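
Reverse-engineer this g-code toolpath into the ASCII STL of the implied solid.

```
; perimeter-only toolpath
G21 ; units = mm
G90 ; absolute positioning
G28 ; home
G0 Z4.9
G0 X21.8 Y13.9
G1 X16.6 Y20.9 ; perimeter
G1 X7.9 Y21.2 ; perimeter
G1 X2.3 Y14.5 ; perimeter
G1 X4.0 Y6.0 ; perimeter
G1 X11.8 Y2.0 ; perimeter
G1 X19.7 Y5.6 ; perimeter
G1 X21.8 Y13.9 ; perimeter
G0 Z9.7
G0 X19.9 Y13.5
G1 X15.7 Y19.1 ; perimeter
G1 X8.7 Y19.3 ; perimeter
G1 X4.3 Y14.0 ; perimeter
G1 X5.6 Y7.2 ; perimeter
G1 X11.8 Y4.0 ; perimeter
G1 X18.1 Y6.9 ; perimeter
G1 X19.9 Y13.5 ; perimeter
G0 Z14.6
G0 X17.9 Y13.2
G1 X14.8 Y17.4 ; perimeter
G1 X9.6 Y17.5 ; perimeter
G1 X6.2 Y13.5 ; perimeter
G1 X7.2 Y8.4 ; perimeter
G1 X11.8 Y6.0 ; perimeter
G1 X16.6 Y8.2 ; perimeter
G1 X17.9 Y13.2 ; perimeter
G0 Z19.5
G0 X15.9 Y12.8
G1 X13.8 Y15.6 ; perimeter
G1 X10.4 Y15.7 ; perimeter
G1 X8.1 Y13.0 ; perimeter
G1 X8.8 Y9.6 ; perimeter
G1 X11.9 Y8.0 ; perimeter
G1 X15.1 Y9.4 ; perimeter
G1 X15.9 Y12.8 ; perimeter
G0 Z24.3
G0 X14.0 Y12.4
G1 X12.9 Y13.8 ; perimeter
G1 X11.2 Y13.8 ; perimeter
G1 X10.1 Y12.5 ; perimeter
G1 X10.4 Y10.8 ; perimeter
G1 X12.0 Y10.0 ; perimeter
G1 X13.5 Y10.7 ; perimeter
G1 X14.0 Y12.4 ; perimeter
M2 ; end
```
solid part
  facet normal 0.0000 0.0000 -1.0000
    outer loop
      vertex 7.1 23.0 0.0
      vertex 17.5 22.7 0.0
      vertex 23.8 14.3 0.0
    endloop
  endfacet
  facet normal 0.0000 0.0000 -1.0000
    outer loop
      vertex 0.4 15.0 0.0
      vertex 7.1 23.0 0.0
      vertex 23.8 14.3 0.0
    endloop
  endfacet
  facet normal 0.0000 0.0000 -1.0000
    outer loop
      vertex 2.4 4.8 0.0
      vertex 0.4 15.0 0.0
      vertex 23.8 14.3 0.0
    endloop
  endfacet
  facet normal 0.0000 0.0000 -1.0000
    outer loop
      vertex 11.7 0.0 0.0
      vertex 2.4 4.8 0.0
      vertex 23.8 14.3 0.0
    endloop
  endfacet
  facet normal 0.0000 0.0000 -1.0000
    outer loop
      vertex 21.2 4.3 0.0
      vertex 11.7 0.0 0.0
      vertex 23.8 14.3 0.0
    endloop
  endfacet
  facet normal 0.7502 0.5626 0.3475
    outer loop
      vertex 23.8 14.3 0.0
      vertex 17.5 22.7 0.0
      vertex 12.0 12.0 29.2
    endloop
  endfacet
  facet normal 0.0270 0.9369 0.3484
    outer loop
      vertex 17.5 22.7 0.0
      vertex 7.1 23.0 0.0
      vertex 12.0 12.0 29.2
    endloop
  endfacet
  facet normal -0.7189 0.6021 0.3474
    outer loop
      vertex 7.1 23.0 0.0
      vertex 0.4 15.0 0.0
      vertex 12.0 12.0 29.2
    endloop
  endfacet
  facet normal -0.9203 -0.1805 0.3471
    outer loop
      vertex 0.4 15.0 0.0
      vertex 2.4 4.8 0.0
      vertex 12.0 12.0 29.2
    endloop
  endfacet
  facet normal -0.4302 -0.8334 0.3469
    outer loop
      vertex 2.4 4.8 0.0
      vertex 11.7 0.0 0.0
      vertex 12.0 12.0 29.2
    endloop
  endfacet
  facet normal 0.3867 -0.8544 0.3471
    outer loop
      vertex 11.7 0.0 0.0
      vertex 21.2 4.3 0.0
      vertex 12.0 12.0 29.2
    endloop
  endfacet
  facet normal 0.9073 -0.2359 0.3481
    outer loop
      vertex 21.2 4.3 0.0
      vertex 23.8 14.3 0.0
      vertex 12.0 12.0 29.2
    endloop
  endfacet
endsolid part

The G0 Z moves step by Δz≈4.9 mm. The G1 loops shrink linearly with z, so the solid tapers from its base footprint up to z≈29.2. Closing with a flat bottom cap and the tapered top and triangulating gives 12 facets — a regular 7-sided pyramid, base circumscribed radius ≈ 12 mm, apex at z ≈ 29.2 mm.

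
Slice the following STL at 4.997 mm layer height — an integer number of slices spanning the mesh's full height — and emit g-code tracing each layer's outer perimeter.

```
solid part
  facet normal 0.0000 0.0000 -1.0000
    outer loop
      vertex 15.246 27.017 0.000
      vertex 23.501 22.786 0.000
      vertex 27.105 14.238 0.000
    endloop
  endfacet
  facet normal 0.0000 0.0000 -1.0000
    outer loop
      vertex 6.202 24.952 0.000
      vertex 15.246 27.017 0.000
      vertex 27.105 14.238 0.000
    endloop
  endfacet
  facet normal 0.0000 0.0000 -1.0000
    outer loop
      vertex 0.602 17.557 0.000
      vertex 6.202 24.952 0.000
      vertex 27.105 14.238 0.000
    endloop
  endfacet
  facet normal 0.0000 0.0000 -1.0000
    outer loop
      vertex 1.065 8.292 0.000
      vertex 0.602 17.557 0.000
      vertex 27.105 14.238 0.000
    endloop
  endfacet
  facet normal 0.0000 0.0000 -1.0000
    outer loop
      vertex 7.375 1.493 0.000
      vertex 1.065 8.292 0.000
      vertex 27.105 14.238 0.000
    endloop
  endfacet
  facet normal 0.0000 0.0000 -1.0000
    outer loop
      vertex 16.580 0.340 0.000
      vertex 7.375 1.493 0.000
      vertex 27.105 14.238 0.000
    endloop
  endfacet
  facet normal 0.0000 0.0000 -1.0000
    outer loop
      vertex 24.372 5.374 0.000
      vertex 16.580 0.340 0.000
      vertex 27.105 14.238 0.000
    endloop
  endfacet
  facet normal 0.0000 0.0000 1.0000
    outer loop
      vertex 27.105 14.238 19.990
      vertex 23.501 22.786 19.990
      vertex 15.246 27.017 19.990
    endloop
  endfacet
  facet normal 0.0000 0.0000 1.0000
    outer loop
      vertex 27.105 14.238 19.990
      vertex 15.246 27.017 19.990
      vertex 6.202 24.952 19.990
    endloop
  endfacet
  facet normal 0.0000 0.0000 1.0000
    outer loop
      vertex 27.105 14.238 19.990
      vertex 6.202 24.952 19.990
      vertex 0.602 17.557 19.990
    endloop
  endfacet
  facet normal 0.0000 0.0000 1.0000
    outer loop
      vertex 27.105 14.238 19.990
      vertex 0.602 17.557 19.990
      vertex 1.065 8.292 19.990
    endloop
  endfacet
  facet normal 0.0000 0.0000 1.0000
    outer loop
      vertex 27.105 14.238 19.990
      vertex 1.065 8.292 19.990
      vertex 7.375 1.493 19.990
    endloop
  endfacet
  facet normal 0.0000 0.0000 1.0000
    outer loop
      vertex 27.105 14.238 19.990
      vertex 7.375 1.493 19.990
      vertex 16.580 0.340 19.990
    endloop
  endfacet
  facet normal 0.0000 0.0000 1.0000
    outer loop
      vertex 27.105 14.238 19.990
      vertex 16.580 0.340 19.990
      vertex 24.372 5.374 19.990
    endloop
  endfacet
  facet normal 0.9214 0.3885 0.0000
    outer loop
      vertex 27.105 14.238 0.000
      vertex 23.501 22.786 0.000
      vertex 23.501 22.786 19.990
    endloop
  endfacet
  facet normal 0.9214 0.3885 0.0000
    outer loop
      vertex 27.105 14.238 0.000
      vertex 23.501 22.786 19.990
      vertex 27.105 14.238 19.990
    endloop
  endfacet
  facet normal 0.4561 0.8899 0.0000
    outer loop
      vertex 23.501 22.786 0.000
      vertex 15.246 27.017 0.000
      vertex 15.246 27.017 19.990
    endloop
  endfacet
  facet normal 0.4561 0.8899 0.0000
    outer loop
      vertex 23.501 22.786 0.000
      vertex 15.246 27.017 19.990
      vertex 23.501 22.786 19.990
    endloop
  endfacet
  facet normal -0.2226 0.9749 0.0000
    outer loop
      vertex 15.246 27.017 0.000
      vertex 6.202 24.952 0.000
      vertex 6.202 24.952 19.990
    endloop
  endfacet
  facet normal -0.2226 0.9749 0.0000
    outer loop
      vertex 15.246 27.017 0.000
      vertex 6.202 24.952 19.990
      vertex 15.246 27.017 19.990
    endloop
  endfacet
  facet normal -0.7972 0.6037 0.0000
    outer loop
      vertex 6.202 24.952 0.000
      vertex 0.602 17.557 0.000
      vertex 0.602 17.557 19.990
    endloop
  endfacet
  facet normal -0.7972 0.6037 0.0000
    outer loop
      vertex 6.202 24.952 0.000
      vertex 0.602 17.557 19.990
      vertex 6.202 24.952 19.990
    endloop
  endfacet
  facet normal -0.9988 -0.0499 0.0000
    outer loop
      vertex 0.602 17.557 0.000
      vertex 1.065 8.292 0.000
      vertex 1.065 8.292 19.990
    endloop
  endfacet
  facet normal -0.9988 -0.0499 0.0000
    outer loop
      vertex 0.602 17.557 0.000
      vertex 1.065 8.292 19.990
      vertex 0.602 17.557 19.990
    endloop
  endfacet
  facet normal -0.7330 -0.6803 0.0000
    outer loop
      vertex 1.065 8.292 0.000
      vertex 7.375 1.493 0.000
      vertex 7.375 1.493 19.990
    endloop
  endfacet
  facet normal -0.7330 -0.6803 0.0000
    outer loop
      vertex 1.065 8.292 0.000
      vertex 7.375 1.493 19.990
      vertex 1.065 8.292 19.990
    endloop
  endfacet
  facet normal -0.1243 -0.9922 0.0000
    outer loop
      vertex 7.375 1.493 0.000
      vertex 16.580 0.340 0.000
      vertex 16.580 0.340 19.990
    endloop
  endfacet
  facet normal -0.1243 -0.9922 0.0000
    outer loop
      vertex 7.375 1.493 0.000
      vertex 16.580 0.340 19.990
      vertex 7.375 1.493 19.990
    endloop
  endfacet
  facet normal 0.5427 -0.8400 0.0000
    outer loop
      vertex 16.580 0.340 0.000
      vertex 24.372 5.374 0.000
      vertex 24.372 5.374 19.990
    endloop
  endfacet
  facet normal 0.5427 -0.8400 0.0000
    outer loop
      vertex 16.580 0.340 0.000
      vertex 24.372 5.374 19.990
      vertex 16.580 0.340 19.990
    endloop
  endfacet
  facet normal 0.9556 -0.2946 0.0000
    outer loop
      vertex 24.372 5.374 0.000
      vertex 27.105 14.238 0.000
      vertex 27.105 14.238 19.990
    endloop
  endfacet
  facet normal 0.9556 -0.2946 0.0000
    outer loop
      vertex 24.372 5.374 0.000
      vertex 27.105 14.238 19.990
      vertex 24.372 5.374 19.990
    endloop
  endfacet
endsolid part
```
; perimeter-only toolpath
G21 ; units = mm
G90 ; absolute positioning
G28 ; home
; layer 1
G0 Z4.997
G0 X27.105 Y14.238
G1 X23.501 Y22.786
G1 X15.246 Y27.017
G1 X6.202 Y24.952
G1 X0.602 Y17.557
G1 X1.065 Y8.292
G1 X7.375 Y1.493
G1 X16.580 Y0.340
G1 X24.372 Y5.374
G1 X27.105 Y14.238
; layer 2
G0 Z9.995
G0 X27.105 Y14.238
G1 X23.501 Y22.786
G1 X15.246 Y27.017
G1 X6.202 Y24.952
G1 X0.602 Y17.557
G1 X1.065 Y8.292
G1 X7.375 Y1.493
G1 X16.580 Y0.340
G1 X24.372 Y5.374
G1 X27.105 Y14.238
; layer 3
G0 Z14.992
G0 X27.105 Y14.238
G1 X23.501 Y22.786
G1 X15.246 Y27.017
G1 X6.202 Y24.952
G1 X0.602 Y17.557
G1 X1.065 Y8.292
G1 X7.375 Y1.493
G1 X16.580 Y0.340
G1 X24.372 Y5.374
G1 X27.105 Y14.238
; layer 4
G0 Z19.990
G0 X27.105 Y14.238
G1 X23.501 Y22.786
G1 X15.246 Y27.017
G1 X6.202 Y24.952
G1 X0.602 Y17.557
G1 X1.065 Y8.292
G1 X7.375 Y1.493
G1 X16.580 Y0.340
G1 X24.372 Y5.374
G1 X27.105 Y14.238
M2 ; end

The solid is a regular 9-sided prism (a cylinder approximated with 9 flat sides), circumscribed radius ≈ 13.6 mm, height ≈ 20 mm. Slicing at Δz = 4.997 mm — 4 equal slices spanning the solid's height, so layer i sits at z = i·h/4 — gives 4 non-empty perimeters. Each is a 9-segment closed polygon; G0 lifts to the layer z and rapids to the start vertex, then G1 traces the edges.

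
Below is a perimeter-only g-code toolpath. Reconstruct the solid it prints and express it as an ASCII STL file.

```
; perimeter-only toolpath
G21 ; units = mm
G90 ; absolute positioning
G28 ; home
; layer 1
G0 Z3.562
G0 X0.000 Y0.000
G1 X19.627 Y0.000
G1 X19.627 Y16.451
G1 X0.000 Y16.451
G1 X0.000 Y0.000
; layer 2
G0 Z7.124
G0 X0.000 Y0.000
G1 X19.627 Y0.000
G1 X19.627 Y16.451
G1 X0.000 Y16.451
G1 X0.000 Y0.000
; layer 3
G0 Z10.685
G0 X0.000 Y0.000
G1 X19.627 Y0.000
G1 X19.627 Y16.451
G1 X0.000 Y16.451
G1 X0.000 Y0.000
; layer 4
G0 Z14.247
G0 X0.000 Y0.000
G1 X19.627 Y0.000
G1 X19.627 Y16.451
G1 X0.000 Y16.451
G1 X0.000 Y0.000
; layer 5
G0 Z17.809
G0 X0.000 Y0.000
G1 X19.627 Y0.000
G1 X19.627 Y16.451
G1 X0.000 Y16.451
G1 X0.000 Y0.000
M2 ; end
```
solid part
  facet normal 0.0000 0.0000 -1.0000
    outer loop
      vertex 19.627 16.451 0.000
      vertex 19.627 0.000 0.000
      vertex 0.000 0.000 0.000
    endloop
  endfacet
  facet normal 0.0000 0.0000 -1.0000
    outer loop
      vertex 0.000 16.451 0.000
      vertex 19.627 16.451 0.000
      vertex 0.000 0.000 0.000
    endloop
  endfacet
  facet normal 0.0000 0.0000 1.0000
    outer loop
      vertex 0.000 0.000 17.809
      vertex 19.627 0.000 17.809
      vertex 19.627 16.451 17.809
    endloop
  endfacet
  facet normal 0.0000 0.0000 1.0000
    outer loop
      vertex 0.000 0.000 17.809
      vertex 19.627 16.451 17.809
      vertex 0.000 16.451 17.809
    endloop
  endfacet
  facet normal 0.0000 -1.0000 0.0000
    outer loop
      vertex 0.000 0.000 0.000
      vertex 19.627 0.000 0.000
      vertex 19.627 0.000 17.809
    endloop
  endfacet
  facet normal 0.0000 -1.0000 0.0000
    outer loop
      vertex 0.000 0.000 0.000
      vertex 19.627 0.000 17.809
      vertex 0.000 0.000 17.809
    endloop
  endfacet
  facet normal 0.0000 1.0000 0.0000
    outer loop
      vertex 19.627 16.451 17.809
      vertex 19.627 16.451 0.000
      vertex 0.000 16.451 0.000
    endloop
  endfacet
  facet normal 0.0000 1.0000 0.0000
    outer loop
      vertex 0.000 16.451 17.809
      vertex 19.627 16.451 17.809
      vertex 0.000 16.451 0.000
    endloop
  endfacet
  facet normal -1.0000 0.0000 0.0000
    outer loop
      vertex 0.000 16.451 17.809
      vertex 0.000 16.451 0.000
      vertex 0.000 0.000 0.000
    endloop
  endfacet
  facet normal -1.0000 0.0000 0.0000
    outer loop
      vertex 0.000 0.000 17.809
      vertex 0.000 16.451 17.809
      vertex 0.000 0.000 0.000
    endloop
  endfacet
  facet normal 1.0000 0.0000 0.0000
    outer loop
      vertex 19.627 0.000 0.000
      vertex 19.627 16.451 0.000
      vertex 19.627 16.451 17.809
    endloop
  endfacet
  facet normal 1.0000 0.0000 0.0000
    outer loop
      vertex 19.627 0.000 0.000
      vertex 19.627 16.451 17.809
      vertex 19.627 0.000 17.809
    endloop
  endfacet
endsolid part

The G0 Z moves step by Δz≈3.562 mm. Every layer's G1 loop is the same polygon, so the solid is a straight extrusion of it from z=0 to z≈17.8. Closing with flat bottom and top caps and triangulating gives 12 facets — a rectangular box, roughly 19.6 × 16.5 mm footprint and 17.8 mm tall.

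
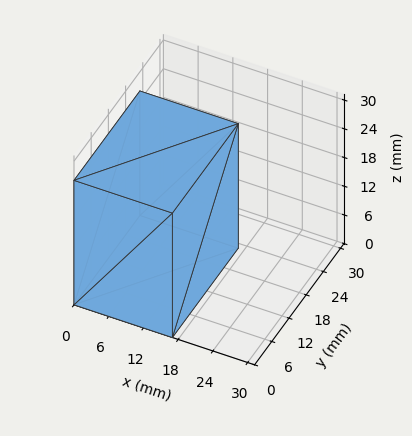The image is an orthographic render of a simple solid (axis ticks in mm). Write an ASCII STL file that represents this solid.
Reading the render: the shape is a rectangular box, roughly 17 × 23 mm footprint and 26 mm tall (dimensions read to the nearest mm from the axis ticks). For the STL, each face is triangulated and given an outward normal.

solid part
  facet normal 0.0000 0.0000 -1.0000
    outer loop
      vertex 17.000 23.000 0.000
      vertex 17.000 0.000 0.000
      vertex 0.000 0.000 0.000
    endloop
  endfacet
  facet normal 0.0000 0.0000 -1.0000
    outer loop
      vertex 0.000 23.000 0.000
      vertex 17.000 23.000 0.000
      vertex 0.000 0.000 0.000
    endloop
  endfacet
  facet normal 0.0000 0.0000 1.0000
    outer loop
      vertex 0.000 0.000 26.000
      vertex 17.000 0.000 26.000
      vertex 17.000 23.000 26.000
    endloop
  endfacet
  facet normal 0.0000 0.0000 1.0000
    outer loop
      vertex 0.000 0.000 26.000
      vertex 17.000 23.000 26.000
      vertex 0.000 23.000 26.000
    endloop
  endfacet
  facet normal 0.0000 -1.0000 0.0000
    outer loop
      vertex 0.000 0.000 0.000
      vertex 17.000 0.000 0.000
      vertex 17.000 0.000 26.000
    endloop
  endfacet
  facet normal 0.0000 -1.0000 0.0000
    outer loop
      vertex 0.000 0.000 0.000
      vertex 17.000 0.000 26.000
      vertex 0.000 0.000 26.000
    endloop
  endfacet
  facet normal 0.0000 1.0000 0.0000
    outer loop
      vertex 17.000 23.000 26.000
      vertex 17.000 23.000 0.000
      vertex 0.000 23.000 0.000
    endloop
  endfacet
  facet normal 0.0000 1.0000 0.0000
    outer loop
      vertex 0.000 23.000 26.000
      vertex 17.000 23.000 26.000
      vertex 0.000 23.000 0.000
    endloop
  endfacet
  facet normal -1.0000 0.0000 0.0000
    outer loop
      vertex 0.000 23.000 26.000
      vertex 0.000 23.000 0.000
      vertex 0.000 0.000 0.000
    endloop
  endfacet
  facet normal -1.0000 0.0000 0.0000
    outer loop
      vertex 0.000 0.000 26.000
      vertex 0.000 23.000 26.000
      vertex 0.000 0.000 0.000
    endloop
  endfacet
  facet normal 1.0000 0.0000 0.0000
    outer loop
      vertex 17.000 0.000 0.000
      vertex 17.000 23.000 0.000
      vertex 17.000 23.000 26.000
    endloop
  endfacet
  facet normal 1.0000 0.0000 0.0000
    outer loop
      vertex 17.000 0.000 0.000
      vertex 17.000 23.000 26.000
      vertex 17.000 0.000 26.000
    endloop
  endfacet
endsolid part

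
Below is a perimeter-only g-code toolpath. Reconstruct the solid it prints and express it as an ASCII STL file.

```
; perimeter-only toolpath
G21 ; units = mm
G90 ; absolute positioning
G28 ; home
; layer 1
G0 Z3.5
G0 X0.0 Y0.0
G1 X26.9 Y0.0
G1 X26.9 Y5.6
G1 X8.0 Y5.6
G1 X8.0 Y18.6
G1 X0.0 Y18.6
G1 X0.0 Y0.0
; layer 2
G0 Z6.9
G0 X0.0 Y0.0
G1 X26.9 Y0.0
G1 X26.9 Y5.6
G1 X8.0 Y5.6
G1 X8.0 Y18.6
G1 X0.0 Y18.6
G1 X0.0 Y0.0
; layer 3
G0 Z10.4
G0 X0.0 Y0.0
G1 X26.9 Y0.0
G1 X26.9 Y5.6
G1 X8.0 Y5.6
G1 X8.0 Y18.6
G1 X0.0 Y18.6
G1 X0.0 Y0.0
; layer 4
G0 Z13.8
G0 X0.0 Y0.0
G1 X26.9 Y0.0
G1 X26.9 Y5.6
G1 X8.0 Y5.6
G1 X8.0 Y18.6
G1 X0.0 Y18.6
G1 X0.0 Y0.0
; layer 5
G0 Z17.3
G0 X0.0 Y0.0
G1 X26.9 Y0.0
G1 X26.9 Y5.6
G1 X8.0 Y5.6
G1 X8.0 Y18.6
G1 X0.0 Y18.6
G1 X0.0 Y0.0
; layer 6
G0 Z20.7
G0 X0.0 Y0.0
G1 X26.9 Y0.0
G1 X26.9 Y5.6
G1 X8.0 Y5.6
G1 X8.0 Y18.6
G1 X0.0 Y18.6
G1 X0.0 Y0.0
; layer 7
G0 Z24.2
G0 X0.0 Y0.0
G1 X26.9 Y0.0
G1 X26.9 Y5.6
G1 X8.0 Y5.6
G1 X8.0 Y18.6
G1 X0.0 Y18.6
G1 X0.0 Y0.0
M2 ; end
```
solid part
  facet normal 0.0000 0.0000 -1.0000
    outer loop
      vertex 26.9 5.6 0.0
      vertex 26.9 0.0 0.0
      vertex 0.0 0.0 0.0
    endloop
  endfacet
  facet normal 0.0000 0.0000 -1.0000
    outer loop
      vertex 8.0 5.6 0.0
      vertex 26.9 5.6 0.0
      vertex 0.0 0.0 0.0
    endloop
  endfacet
  facet normal 0.0000 0.0000 -1.0000
    outer loop
      vertex 8.0 18.6 0.0
      vertex 8.0 5.6 0.0
      vertex 0.0 0.0 0.0
    endloop
  endfacet
  facet normal 0.0000 0.0000 -1.0000
    outer loop
      vertex 0.0 18.6 0.0
      vertex 8.0 18.6 0.0
      vertex 0.0 0.0 0.0
    endloop
  endfacet
  facet normal 0.0000 0.0000 1.0000
    outer loop
      vertex 0.0 0.0 24.2
      vertex 26.9 0.0 24.2
      vertex 26.9 5.6 24.2
    endloop
  endfacet
  facet normal 0.0000 0.0000 1.0000
    outer loop
      vertex 0.0 0.0 24.2
      vertex 26.9 5.6 24.2
      vertex 8.0 5.6 24.2
    endloop
  endfacet
  facet normal 0.0000 0.0000 1.0000
    outer loop
      vertex 0.0 0.0 24.2
      vertex 8.0 5.6 24.2
      vertex 8.0 18.6 24.2
    endloop
  endfacet
  facet normal 0.0000 0.0000 1.0000
    outer loop
      vertex 0.0 0.0 24.2
      vertex 8.0 18.6 24.2
      vertex 0.0 18.6 24.2
    endloop
  endfacet
  facet normal 0.0000 -1.0000 0.0000
    outer loop
      vertex 0.0 0.0 0.0
      vertex 26.9 0.0 0.0
      vertex 26.9 0.0 24.2
    endloop
  endfacet
  facet normal 0.0000 -1.0000 0.0000
    outer loop
      vertex 0.0 0.0 0.0
      vertex 26.9 0.0 24.2
      vertex 0.0 0.0 24.2
    endloop
  endfacet
  facet normal 1.0000 0.0000 0.0000
    outer loop
      vertex 26.9 0.0 0.0
      vertex 26.9 5.6 0.0
      vertex 26.9 5.6 24.2
    endloop
  endfacet
  facet normal 1.0000 0.0000 0.0000
    outer loop
      vertex 26.9 0.0 0.0
      vertex 26.9 5.6 24.2
      vertex 26.9 0.0 24.2
    endloop
  endfacet
  facet normal 0.0000 1.0000 0.0000
    outer loop
      vertex 26.9 5.6 0.0
      vertex 8.0 5.6 0.0
      vertex 8.0 5.6 24.2
    endloop
  endfacet
  facet normal 0.0000 1.0000 0.0000
    outer loop
      vertex 26.9 5.6 0.0
      vertex 8.0 5.6 24.2
      vertex 26.9 5.6 24.2
    endloop
  endfacet
  facet normal 1.0000 0.0000 0.0000
    outer loop
      vertex 8.0 5.6 0.0
      vertex 8.0 18.6 0.0
      vertex 8.0 18.6 24.2
    endloop
  endfacet
  facet normal 1.0000 0.0000 0.0000
    outer loop
      vertex 8.0 5.6 0.0
      vertex 8.0 18.6 24.2
      vertex 8.0 5.6 24.2
    endloop
  endfacet
  facet normal 0.0000 1.0000 0.0000
    outer loop
      vertex 8.0 18.6 0.0
      vertex 0.0 18.6 0.0
      vertex 0.0 18.6 24.2
    endloop
  endfacet
  facet normal 0.0000 1.0000 0.0000
    outer loop
      vertex 8.0 18.6 0.0
      vertex 0.0 18.6 24.2
      vertex 8.0 18.6 24.2
    endloop
  endfacet
  facet normal -1.0000 0.0000 0.0000
    outer loop
      vertex 0.0 18.6 0.0
      vertex 0.0 0.0 0.0
      vertex 0.0 0.0 24.2
    endloop
  endfacet
  facet normal -1.0000 0.0000 0.0000
    outer loop
      vertex 0.0 18.6 0.0
      vertex 0.0 0.0 24.2
      vertex 0.0 18.6 24.2
    endloop
  endfacet
endsolid part

The G0 Z moves step by Δz≈3.5 mm. Every layer's G1 loop is the same polygon, so the solid is a straight extrusion of it from z=0 to z≈24.2. Closing with flat bottom and top caps and triangulating gives 20 facets — an L-shaped prism: outer 26.9 × 18.6 mm, arm thicknesses ≈ 5.6 mm (horizontal) and 8 mm (vertical), extruded 24.2 mm in z.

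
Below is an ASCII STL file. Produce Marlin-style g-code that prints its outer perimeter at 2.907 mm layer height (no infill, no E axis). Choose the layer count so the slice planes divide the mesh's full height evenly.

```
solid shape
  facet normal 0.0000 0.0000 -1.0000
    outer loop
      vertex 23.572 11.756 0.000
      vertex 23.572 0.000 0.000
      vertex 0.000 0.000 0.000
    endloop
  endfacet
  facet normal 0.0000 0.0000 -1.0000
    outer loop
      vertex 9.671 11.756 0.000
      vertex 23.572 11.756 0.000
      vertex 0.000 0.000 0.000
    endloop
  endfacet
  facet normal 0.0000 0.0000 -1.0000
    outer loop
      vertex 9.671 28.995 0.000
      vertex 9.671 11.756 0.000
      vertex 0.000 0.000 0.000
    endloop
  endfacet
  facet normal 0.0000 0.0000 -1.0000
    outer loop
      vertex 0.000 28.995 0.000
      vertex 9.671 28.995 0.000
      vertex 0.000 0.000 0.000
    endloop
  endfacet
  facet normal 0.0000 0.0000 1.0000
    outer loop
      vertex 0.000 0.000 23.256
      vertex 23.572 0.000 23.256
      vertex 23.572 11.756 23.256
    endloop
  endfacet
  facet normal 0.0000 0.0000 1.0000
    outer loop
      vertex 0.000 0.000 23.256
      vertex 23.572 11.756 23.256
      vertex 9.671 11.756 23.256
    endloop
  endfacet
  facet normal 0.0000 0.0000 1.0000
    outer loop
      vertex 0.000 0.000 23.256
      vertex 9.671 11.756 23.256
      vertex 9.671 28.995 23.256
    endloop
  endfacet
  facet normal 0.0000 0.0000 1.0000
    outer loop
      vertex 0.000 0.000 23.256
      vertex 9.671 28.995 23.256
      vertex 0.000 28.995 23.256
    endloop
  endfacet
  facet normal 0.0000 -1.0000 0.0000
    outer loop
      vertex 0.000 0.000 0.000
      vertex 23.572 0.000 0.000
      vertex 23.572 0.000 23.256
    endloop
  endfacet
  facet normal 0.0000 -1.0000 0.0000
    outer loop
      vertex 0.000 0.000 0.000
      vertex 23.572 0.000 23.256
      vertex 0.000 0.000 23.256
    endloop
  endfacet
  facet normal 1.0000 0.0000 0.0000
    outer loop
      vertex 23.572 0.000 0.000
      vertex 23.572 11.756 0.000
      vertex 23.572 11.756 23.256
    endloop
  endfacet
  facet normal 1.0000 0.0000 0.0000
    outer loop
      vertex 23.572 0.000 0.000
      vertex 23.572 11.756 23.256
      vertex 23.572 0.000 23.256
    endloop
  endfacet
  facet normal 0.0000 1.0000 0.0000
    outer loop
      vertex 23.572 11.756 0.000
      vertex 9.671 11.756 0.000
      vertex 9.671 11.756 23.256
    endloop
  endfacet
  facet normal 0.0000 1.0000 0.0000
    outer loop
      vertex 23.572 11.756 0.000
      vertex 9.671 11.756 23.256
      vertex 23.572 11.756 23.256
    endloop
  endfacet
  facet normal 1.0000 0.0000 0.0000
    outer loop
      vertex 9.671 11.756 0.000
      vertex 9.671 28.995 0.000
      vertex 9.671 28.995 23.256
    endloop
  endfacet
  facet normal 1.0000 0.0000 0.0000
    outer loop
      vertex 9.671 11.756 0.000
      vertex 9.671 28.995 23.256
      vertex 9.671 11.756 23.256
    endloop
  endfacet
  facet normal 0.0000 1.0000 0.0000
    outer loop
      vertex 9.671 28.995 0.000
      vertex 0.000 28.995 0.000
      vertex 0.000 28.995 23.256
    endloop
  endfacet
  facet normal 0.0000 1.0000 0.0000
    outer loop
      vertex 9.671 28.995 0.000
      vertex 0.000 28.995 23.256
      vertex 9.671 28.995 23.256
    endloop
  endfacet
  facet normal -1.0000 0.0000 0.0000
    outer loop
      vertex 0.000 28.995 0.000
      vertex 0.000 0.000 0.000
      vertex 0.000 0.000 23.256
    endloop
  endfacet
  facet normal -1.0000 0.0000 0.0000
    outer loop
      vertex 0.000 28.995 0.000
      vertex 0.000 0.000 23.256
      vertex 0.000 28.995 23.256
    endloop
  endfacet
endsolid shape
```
; perimeter-only toolpath
G21 ; units = mm
G90 ; absolute positioning
G28 ; home
; layer 1
G0 Z2.907
G0 X0.000 Y0.000
G1 X23.572 Y0.000
G1 X23.572 Y11.756
G1 X9.671 Y11.756
G1 X9.671 Y28.995
G1 X0.000 Y28.995
G1 X0.000 Y0.000
; layer 2
G0 Z5.814
G0 X0.000 Y0.000
G1 X23.572 Y0.000
G1 X23.572 Y11.756
G1 X9.671 Y11.756
G1 X9.671 Y28.995
G1 X0.000 Y28.995
G1 X0.000 Y0.000
; layer 3
G0 Z8.721
G0 X0.000 Y0.000
G1 X23.572 Y0.000
G1 X23.572 Y11.756
G1 X9.671 Y11.756
G1 X9.671 Y28.995
G1 X0.000 Y28.995
G1 X0.000 Y0.000
; layer 4
G0 Z11.628
G0 X0.000 Y0.000
G1 X23.572 Y0.000
G1 X23.572 Y11.756
G1 X9.671 Y11.756
G1 X9.671 Y28.995
G1 X0.000 Y28.995
G1 X0.000 Y0.000
; layer 5
G0 Z14.535
G0 X0.000 Y0.000
G1 X23.572 Y0.000
G1 X23.572 Y11.756
G1 X9.671 Y11.756
G1 X9.671 Y28.995
G1 X0.000 Y28.995
G1 X0.000 Y0.000
; layer 6
G0 Z17.442
G0 X0.000 Y0.000
G1 X23.572 Y0.000
G1 X23.572 Y11.756
G1 X9.671 Y11.756
G1 X9.671 Y28.995
G1 X0.000 Y28.995
G1 X0.000 Y0.000
; layer 7
G0 Z20.349
G0 X0.000 Y0.000
G1 X23.572 Y0.000
G1 X23.572 Y11.756
G1 X9.671 Y11.756
G1 X9.671 Y28.995
G1 X0.000 Y28.995
G1 X0.000 Y0.000
; layer 8
G0 Z23.256
G0 X0.000 Y0.000
G1 X23.572 Y0.000
G1 X23.572 Y11.756
G1 X9.671 Y11.756
G1 X9.671 Y28.995
G1 X0.000 Y28.995
G1 X0.000 Y0.000
M2 ; end

The solid is an L-shaped prism: outer 23.6 × 29 mm, arm thicknesses ≈ 11.8 mm (horizontal) and 9.67 mm (vertical), extruded 23.3 mm in z. Slicing at Δz = 2.907 mm — 8 equal slices spanning the solid's height, so layer i sits at z = i·h/8 — gives 8 non-empty perimeters. Each is a 6-segment closed polygon; G0 lifts to the layer z and rapids to the start vertex, then G1 traces the edges.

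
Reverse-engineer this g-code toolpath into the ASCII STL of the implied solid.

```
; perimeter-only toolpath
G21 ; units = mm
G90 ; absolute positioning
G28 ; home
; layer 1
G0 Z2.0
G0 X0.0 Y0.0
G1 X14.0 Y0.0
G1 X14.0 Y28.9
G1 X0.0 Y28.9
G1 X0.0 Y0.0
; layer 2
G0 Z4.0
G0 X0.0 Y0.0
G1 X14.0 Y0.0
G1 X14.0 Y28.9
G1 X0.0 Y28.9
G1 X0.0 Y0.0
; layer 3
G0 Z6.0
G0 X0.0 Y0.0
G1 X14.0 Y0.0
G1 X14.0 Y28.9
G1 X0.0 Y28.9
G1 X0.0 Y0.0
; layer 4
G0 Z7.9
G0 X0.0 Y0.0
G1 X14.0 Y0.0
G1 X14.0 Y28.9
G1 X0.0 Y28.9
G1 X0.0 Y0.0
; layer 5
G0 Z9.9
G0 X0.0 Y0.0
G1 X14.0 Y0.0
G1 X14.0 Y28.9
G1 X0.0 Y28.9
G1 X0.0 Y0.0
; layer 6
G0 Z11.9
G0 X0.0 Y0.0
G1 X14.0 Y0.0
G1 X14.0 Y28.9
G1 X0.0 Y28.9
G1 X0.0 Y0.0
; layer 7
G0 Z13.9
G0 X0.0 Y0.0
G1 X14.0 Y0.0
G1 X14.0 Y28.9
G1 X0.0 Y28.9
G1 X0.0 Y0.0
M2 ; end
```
solid part
  facet normal 0.0000 0.0000 -1.0000
    outer loop
      vertex 14.0 28.9 0.0
      vertex 14.0 0.0 0.0
      vertex 0.0 0.0 0.0
    endloop
  endfacet
  facet normal 0.0000 0.0000 -1.0000
    outer loop
      vertex 0.0 28.9 0.0
      vertex 14.0 28.9 0.0
      vertex 0.0 0.0 0.0
    endloop
  endfacet
  facet normal 0.0000 0.0000 1.0000
    outer loop
      vertex 0.0 0.0 13.9
      vertex 14.0 0.0 13.9
      vertex 14.0 28.9 13.9
    endloop
  endfacet
  facet normal 0.0000 0.0000 1.0000
    outer loop
      vertex 0.0 0.0 13.9
      vertex 14.0 28.9 13.9
      vertex 0.0 28.9 13.9
    endloop
  endfacet
  facet normal 0.0000 -1.0000 0.0000
    outer loop
      vertex 0.0 0.0 0.0
      vertex 14.0 0.0 0.0
      vertex 14.0 0.0 13.9
    endloop
  endfacet
  facet normal 0.0000 -1.0000 0.0000
    outer loop
      vertex 0.0 0.0 0.0
      vertex 14.0 0.0 13.9
      vertex 0.0 0.0 13.9
    endloop
  endfacet
  facet normal 0.0000 1.0000 0.0000
    outer loop
      vertex 14.0 28.9 13.9
      vertex 14.0 28.9 0.0
      vertex 0.0 28.9 0.0
    endloop
  endfacet
  facet normal 0.0000 1.0000 0.0000
    outer loop
      vertex 0.0 28.9 13.9
      vertex 14.0 28.9 13.9
      vertex 0.0 28.9 0.0
    endloop
  endfacet
  facet normal -1.0000 0.0000 0.0000
    outer loop
      vertex 0.0 28.9 13.9
      vertex 0.0 28.9 0.0
      vertex 0.0 0.0 0.0
    endloop
  endfacet
  facet normal -1.0000 0.0000 0.0000
    outer loop
      vertex 0.0 0.0 13.9
      vertex 0.0 28.9 13.9
      vertex 0.0 0.0 0.0
    endloop
  endfacet
  facet normal 1.0000 0.0000 0.0000
    outer loop
      vertex 14.0 0.0 0.0
      vertex 14.0 28.9 0.0
      vertex 14.0 28.9 13.9
    endloop
  endfacet
  facet normal 1.0000 0.0000 0.0000
    outer loop
      vertex 14.0 0.0 0.0
      vertex 14.0 28.9 13.9
      vertex 14.0 0.0 13.9
    endloop
  endfacet
endsolid part

The G0 Z moves step by Δz≈2.0 mm. Every layer's G1 loop is the same polygon, so the solid is a straight extrusion of it from z=0 to z≈13.9. Closing with flat bottom and top caps and triangulating gives 12 facets — a rectangular box, roughly 14 × 28.9 mm footprint and 13.9 mm tall.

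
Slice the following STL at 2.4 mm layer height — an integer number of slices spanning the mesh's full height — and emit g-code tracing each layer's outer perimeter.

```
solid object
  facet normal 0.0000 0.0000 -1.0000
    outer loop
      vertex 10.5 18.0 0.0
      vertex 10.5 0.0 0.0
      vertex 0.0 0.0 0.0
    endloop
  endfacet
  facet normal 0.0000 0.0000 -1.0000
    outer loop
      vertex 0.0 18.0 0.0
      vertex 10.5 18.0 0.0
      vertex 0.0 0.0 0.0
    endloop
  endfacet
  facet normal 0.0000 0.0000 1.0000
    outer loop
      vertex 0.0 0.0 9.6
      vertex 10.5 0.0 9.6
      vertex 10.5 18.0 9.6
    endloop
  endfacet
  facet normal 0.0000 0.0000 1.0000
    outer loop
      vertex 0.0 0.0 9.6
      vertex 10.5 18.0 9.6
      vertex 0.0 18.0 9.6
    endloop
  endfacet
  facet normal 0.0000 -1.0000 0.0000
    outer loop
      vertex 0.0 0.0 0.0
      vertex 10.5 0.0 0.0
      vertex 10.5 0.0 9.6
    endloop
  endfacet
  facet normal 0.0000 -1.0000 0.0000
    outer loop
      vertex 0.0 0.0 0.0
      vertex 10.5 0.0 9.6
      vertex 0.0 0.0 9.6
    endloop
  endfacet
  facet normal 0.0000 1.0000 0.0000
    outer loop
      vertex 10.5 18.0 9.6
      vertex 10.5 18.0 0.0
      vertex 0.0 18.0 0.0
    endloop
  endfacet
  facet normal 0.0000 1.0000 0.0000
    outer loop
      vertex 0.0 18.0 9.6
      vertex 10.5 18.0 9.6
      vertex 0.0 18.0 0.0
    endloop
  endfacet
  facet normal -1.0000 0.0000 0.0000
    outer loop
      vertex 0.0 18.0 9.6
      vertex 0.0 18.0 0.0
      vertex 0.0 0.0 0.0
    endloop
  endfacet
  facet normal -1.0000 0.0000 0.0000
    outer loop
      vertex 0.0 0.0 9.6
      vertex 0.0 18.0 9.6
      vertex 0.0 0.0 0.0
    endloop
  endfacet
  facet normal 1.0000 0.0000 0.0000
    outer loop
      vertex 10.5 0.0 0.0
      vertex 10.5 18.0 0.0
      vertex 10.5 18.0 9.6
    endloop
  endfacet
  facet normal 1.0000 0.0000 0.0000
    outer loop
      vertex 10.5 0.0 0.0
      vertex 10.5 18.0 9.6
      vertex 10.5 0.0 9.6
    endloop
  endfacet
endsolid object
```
; perimeter-only toolpath
G21 ; units = mm
G90 ; absolute positioning
G28 ; home
; layer 1
G0 Z2.4
G0 X0.0 Y0.0
G1 X10.5 Y0.0
G1 X10.5 Y18.0
G1 X0.0 Y18.0
G1 X0.0 Y0.0
; layer 2
G0 Z4.8
G0 X0.0 Y0.0
G1 X10.5 Y0.0
G1 X10.5 Y18.0
G1 X0.0 Y18.0
G1 X0.0 Y0.0
; layer 3
G0 Z7.2
G0 X0.0 Y0.0
G1 X10.5 Y0.0
G1 X10.5 Y18.0
G1 X0.0 Y18.0
G1 X0.0 Y0.0
; layer 4
G0 Z9.6
G0 X0.0 Y0.0
G1 X10.5 Y0.0
G1 X10.5 Y18.0
G1 X0.0 Y18.0
G1 X0.0 Y0.0
M2 ; end

The solid is a rectangular box, roughly 10.5 × 18 mm footprint and 9.6 mm tall. Slicing at Δz = 2.4 mm — 4 equal slices spanning the solid's height, so layer i sits at z = i·h/4 — gives 4 non-empty perimeters. Each is a 4-segment closed polygon; G0 lifts to the layer z and rapids to the start vertex, then G1 traces the edges.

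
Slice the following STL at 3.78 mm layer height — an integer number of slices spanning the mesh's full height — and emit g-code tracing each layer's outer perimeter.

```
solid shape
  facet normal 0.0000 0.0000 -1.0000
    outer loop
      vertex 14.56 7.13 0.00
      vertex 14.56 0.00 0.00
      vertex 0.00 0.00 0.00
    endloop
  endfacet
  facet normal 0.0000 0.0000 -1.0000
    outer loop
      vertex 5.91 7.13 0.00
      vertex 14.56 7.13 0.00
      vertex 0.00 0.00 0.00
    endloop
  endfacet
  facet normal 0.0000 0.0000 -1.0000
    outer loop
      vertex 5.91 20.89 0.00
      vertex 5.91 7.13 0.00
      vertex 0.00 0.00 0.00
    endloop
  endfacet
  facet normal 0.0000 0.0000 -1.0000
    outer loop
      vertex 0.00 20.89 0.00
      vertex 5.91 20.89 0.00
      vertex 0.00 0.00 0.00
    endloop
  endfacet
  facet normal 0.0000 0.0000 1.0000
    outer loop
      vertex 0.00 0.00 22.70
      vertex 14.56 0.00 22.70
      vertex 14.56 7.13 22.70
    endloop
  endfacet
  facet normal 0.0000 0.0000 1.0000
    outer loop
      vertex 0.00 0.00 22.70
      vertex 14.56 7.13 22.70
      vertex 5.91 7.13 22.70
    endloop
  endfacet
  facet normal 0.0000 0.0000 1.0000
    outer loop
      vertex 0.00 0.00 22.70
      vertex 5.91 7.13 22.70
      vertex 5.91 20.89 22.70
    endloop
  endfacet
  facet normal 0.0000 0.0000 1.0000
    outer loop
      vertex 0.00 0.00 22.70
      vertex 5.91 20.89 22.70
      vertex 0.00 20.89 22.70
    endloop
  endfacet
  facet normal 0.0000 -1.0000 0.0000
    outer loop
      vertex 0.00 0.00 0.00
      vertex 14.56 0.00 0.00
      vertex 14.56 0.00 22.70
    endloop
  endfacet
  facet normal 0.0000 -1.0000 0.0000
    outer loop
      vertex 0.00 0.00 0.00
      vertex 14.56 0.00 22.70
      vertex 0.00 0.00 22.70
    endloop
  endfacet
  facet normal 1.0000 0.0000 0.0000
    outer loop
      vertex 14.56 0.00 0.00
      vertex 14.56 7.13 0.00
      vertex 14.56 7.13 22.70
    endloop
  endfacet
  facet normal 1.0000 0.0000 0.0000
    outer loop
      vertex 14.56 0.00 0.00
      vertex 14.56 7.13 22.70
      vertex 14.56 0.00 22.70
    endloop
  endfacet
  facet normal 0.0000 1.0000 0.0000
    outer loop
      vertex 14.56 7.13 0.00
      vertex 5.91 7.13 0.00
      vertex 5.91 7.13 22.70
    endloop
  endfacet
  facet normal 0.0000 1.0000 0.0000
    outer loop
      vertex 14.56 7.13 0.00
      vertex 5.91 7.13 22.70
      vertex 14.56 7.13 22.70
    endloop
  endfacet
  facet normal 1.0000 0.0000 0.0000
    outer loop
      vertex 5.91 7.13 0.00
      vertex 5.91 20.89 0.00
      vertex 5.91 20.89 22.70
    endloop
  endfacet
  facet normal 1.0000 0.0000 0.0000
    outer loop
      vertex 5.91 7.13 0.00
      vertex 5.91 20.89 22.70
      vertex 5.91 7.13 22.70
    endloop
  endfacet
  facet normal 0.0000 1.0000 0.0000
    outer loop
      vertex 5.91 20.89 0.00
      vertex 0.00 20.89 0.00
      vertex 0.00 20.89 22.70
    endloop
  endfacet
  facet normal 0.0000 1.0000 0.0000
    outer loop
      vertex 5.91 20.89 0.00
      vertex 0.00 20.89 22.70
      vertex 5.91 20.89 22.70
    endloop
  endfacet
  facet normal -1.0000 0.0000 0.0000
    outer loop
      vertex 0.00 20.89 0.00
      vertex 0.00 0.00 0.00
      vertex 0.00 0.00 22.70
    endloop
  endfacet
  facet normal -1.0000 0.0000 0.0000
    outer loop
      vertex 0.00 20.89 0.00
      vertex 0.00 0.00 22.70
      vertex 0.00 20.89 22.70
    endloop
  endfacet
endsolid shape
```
; perimeter-only toolpath
G21 ; units = mm
G90 ; absolute positioning
G28 ; home
; layer 1
G0 Z3.78
G0 X0.00 Y0.00
G1 X14.56 Y0.00
G1 X14.56 Y7.13
G1 X5.91 Y7.13
G1 X5.91 Y20.89
G1 X0.00 Y20.89
G1 X0.00 Y0.00
; layer 2
G0 Z7.57
G0 X0.00 Y0.00
G1 X14.56 Y0.00
G1 X14.56 Y7.13
G1 X5.91 Y7.13
G1 X5.91 Y20.89
G1 X0.00 Y20.89
G1 X0.00 Y0.00
; layer 3
G0 Z11.35
G0 X0.00 Y0.00
G1 X14.56 Y0.00
G1 X14.56 Y7.13
G1 X5.91 Y7.13
G1 X5.91 Y20.89
G1 X0.00 Y20.89
G1 X0.00 Y0.00
; layer 4
G0 Z15.13
G0 X0.00 Y0.00
G1 X14.56 Y0.00
G1 X14.56 Y7.13
G1 X5.91 Y7.13
G1 X5.91 Y20.89
G1 X0.00 Y20.89
G1 X0.00 Y0.00
; layer 5
G0 Z18.92
G0 X0.00 Y0.00
G1 X14.56 Y0.00
G1 X14.56 Y7.13
G1 X5.91 Y7.13
G1 X5.91 Y20.89
G1 X0.00 Y20.89
G1 X0.00 Y0.00
; layer 6
G0 Z22.70
G0 X0.00 Y0.00
G1 X14.56 Y0.00
G1 X14.56 Y7.13
G1 X5.91 Y7.13
G1 X5.91 Y20.89
G1 X0.00 Y20.89
G1 X0.00 Y0.00
M2 ; end

The solid is an L-shaped prism: outer 14.6 × 20.9 mm, arm thicknesses ≈ 7.13 mm (horizontal) and 5.91 mm (vertical), extruded 22.7 mm in z. Slicing at Δz = 3.78 mm — 6 equal slices spanning the solid's height, so layer i sits at z = i·h/6 — gives 6 non-empty perimeters. Each is a 6-segment closed polygon; G0 lifts to the layer z and rapids to the start vertex, then G1 traces the edges.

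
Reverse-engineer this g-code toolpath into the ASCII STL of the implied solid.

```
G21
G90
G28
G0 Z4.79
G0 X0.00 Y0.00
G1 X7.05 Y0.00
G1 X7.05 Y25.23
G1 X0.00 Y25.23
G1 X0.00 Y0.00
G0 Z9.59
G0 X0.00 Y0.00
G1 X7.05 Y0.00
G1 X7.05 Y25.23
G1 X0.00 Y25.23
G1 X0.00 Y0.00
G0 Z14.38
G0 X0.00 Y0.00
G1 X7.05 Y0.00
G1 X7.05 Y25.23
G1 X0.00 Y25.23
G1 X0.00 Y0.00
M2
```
solid part
  facet normal 0.0000 0.0000 -1.0000
    outer loop
      vertex 7.05 25.23 0.00
      vertex 7.05 0.00 0.00
      vertex 0.00 0.00 0.00
    endloop
  endfacet
  facet normal 0.0000 0.0000 -1.0000
    outer loop
      vertex 0.00 25.23 0.00
      vertex 7.05 25.23 0.00
      vertex 0.00 0.00 0.00
    endloop
  endfacet
  facet normal 0.0000 0.0000 1.0000
    outer loop
      vertex 0.00 0.00 14.38
      vertex 7.05 0.00 14.38
      vertex 7.05 25.23 14.38
    endloop
  endfacet
  facet normal 0.0000 0.0000 1.0000
    outer loop
      vertex 0.00 0.00 14.38
      vertex 7.05 25.23 14.38
      vertex 0.00 25.23 14.38
    endloop
  endfacet
  facet normal 0.0000 -1.0000 0.0000
    outer loop
      vertex 0.00 0.00 0.00
      vertex 7.05 0.00 0.00
      vertex 7.05 0.00 14.38
    endloop
  endfacet
  facet normal 0.0000 -1.0000 0.0000
    outer loop
      vertex 0.00 0.00 0.00
      vertex 7.05 0.00 14.38
      vertex 0.00 0.00 14.38
    endloop
  endfacet
  facet normal 0.0000 1.0000 0.0000
    outer loop
      vertex 7.05 25.23 14.38
      vertex 7.05 25.23 0.00
      vertex 0.00 25.23 0.00
    endloop
  endfacet
  facet normal 0.0000 1.0000 0.0000
    outer loop
      vertex 0.00 25.23 14.38
      vertex 7.05 25.23 14.38
      vertex 0.00 25.23 0.00
    endloop
  endfacet
  facet normal -1.0000 0.0000 0.0000
    outer loop
      vertex 0.00 25.23 14.38
      vertex 0.00 25.23 0.00
      vertex 0.00 0.00 0.00
    endloop
  endfacet
  facet normal -1.0000 0.0000 0.0000
    outer loop
      vertex 0.00 0.00 14.38
      vertex 0.00 25.23 14.38
      vertex 0.00 0.00 0.00
    endloop
  endfacet
  facet normal 1.0000 0.0000 0.0000
    outer loop
      vertex 7.05 0.00 0.00
      vertex 7.05 25.23 0.00
      vertex 7.05 25.23 14.38
    endloop
  endfacet
  facet normal 1.0000 0.0000 0.0000
    outer loop
      vertex 7.05 0.00 0.00
      vertex 7.05 25.23 14.38
      vertex 7.05 0.00 14.38
    endloop
  endfacet
endsolid part

The G0 Z moves step by Δz≈4.79 mm. Every layer's G1 loop is the same polygon, so the solid is a straight extrusion of it from z=0 to z≈14.4. Closing with flat bottom and top caps and triangulating gives 12 facets — a rectangular box, roughly 7.05 × 25.2 mm footprint and 14.4 mm tall.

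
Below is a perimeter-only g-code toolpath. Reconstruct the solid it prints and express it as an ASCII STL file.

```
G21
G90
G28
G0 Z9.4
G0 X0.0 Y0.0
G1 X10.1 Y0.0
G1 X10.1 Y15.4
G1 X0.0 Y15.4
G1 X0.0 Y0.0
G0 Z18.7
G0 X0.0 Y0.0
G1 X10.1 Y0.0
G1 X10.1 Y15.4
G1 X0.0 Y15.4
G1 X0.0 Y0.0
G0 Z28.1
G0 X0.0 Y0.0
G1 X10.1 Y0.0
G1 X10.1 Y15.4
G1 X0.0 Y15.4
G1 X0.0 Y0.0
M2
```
solid part
  facet normal 0.0000 0.0000 -1.0000
    outer loop
      vertex 10.1 15.4 0.0
      vertex 10.1 0.0 0.0
      vertex 0.0 0.0 0.0
    endloop
  endfacet
  facet normal 0.0000 0.0000 -1.0000
    outer loop
      vertex 0.0 15.4 0.0
      vertex 10.1 15.4 0.0
      vertex 0.0 0.0 0.0
    endloop
  endfacet
  facet normal 0.0000 0.0000 1.0000
    outer loop
      vertex 0.0 0.0 28.1
      vertex 10.1 0.0 28.1
      vertex 10.1 15.4 28.1
    endloop
  endfacet
  facet normal 0.0000 0.0000 1.0000
    outer loop
      vertex 0.0 0.0 28.1
      vertex 10.1 15.4 28.1
      vertex 0.0 15.4 28.1
    endloop
  endfacet
  facet normal 0.0000 -1.0000 0.0000
    outer loop
      vertex 0.0 0.0 0.0
      vertex 10.1 0.0 0.0
      vertex 10.1 0.0 28.1
    endloop
  endfacet
  facet normal 0.0000 -1.0000 0.0000
    outer loop
      vertex 0.0 0.0 0.0
      vertex 10.1 0.0 28.1
      vertex 0.0 0.0 28.1
    endloop
  endfacet
  facet normal 0.0000 1.0000 0.0000
    outer loop
      vertex 10.1 15.4 28.1
      vertex 10.1 15.4 0.0
      vertex 0.0 15.4 0.0
    endloop
  endfacet
  facet normal 0.0000 1.0000 0.0000
    outer loop
      vertex 0.0 15.4 28.1
      vertex 10.1 15.4 28.1
      vertex 0.0 15.4 0.0
    endloop
  endfacet
  facet normal -1.0000 0.0000 0.0000
    outer loop
      vertex 0.0 15.4 28.1
      vertex 0.0 15.4 0.0
      vertex 0.0 0.0 0.0
    endloop
  endfacet
  facet normal -1.0000 0.0000 0.0000
    outer loop
      vertex 0.0 0.0 28.1
      vertex 0.0 15.4 28.1
      vertex 0.0 0.0 0.0
    endloop
  endfacet
  facet normal 1.0000 0.0000 0.0000
    outer loop
      vertex 10.1 0.0 0.0
      vertex 10.1 15.4 0.0
      vertex 10.1 15.4 28.1
    endloop
  endfacet
  facet normal 1.0000 0.0000 0.0000
    outer loop
      vertex 10.1 0.0 0.0
      vertex 10.1 15.4 28.1
      vertex 10.1 0.0 28.1
    endloop
  endfacet
endsolid part

The G0 Z moves step by Δz≈9.4 mm. Every layer's G1 loop is the same polygon, so the solid is a straight extrusion of it from z=0 to z≈28.1. Closing with flat bottom and top caps and triangulating gives 12 facets — a rectangular box, roughly 10.1 × 15.4 mm footprint and 28.1 mm tall.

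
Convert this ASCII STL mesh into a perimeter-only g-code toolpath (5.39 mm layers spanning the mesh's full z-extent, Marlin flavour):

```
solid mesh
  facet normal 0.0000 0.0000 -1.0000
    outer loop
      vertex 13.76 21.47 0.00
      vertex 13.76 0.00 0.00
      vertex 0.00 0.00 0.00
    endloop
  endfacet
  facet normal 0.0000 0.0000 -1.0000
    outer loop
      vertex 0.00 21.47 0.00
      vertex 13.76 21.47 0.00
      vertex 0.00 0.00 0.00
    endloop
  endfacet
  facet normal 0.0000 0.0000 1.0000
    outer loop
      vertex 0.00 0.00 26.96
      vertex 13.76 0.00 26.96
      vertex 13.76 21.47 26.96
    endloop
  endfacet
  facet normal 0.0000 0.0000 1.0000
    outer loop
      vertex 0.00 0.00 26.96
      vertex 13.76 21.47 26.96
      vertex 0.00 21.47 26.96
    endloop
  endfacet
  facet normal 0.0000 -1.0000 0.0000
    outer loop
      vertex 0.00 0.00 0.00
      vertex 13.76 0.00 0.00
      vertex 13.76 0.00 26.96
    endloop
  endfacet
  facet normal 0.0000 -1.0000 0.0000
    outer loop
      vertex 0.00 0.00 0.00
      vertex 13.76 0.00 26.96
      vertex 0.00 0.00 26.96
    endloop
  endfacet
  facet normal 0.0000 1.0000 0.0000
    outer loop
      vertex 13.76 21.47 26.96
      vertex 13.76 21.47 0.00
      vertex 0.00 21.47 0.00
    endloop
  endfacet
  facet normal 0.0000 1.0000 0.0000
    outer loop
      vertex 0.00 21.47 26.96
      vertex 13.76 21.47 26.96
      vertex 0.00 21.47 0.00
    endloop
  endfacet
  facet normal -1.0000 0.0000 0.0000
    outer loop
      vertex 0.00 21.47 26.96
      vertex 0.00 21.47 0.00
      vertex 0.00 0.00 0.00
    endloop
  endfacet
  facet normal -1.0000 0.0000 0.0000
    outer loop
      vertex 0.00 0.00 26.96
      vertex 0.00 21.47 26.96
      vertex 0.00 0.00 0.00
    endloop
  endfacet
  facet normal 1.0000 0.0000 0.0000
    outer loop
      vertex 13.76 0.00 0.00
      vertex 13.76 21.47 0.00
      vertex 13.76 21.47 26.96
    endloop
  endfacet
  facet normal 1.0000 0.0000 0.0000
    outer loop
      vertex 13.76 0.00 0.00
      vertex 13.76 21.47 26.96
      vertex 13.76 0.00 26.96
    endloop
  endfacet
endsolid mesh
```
; perimeter-only toolpath
G21 ; units = mm
G90 ; absolute positioning
G28 ; home
; layer 1
G0 Z5.39
G0 X0.00 Y0.00
G1 X13.76 Y0.00
G1 X13.76 Y21.47
G1 X0.00 Y21.47
G1 X0.00 Y0.00
; layer 2
G0 Z10.78
G0 X0.00 Y0.00
G1 X13.76 Y0.00
G1 X13.76 Y21.47
G1 X0.00 Y21.47
G1 X0.00 Y0.00
; layer 3
G0 Z16.18
G0 X0.00 Y0.00
G1 X13.76 Y0.00
G1 X13.76 Y21.47
G1 X0.00 Y21.47
G1 X0.00 Y0.00
; layer 4
G0 Z21.57
G0 X0.00 Y0.00
G1 X13.76 Y0.00
G1 X13.76 Y21.47
G1 X0.00 Y21.47
G1 X0.00 Y0.00
; layer 5
G0 Z26.96
G0 X0.00 Y0.00
G1 X13.76 Y0.00
G1 X13.76 Y21.47
G1 X0.00 Y21.47
G1 X0.00 Y0.00
M2 ; end

The solid is a rectangular box, roughly 13.8 × 21.5 mm footprint and 27 mm tall. Slicing at Δz = 5.39 mm — 5 equal slices spanning the solid's height, so layer i sits at z = i·h/5 — gives 5 non-empty perimeters. Each is a 4-segment closed polygon; G0 lifts to the layer z and rapids to the start vertex, then G1 traces the edges.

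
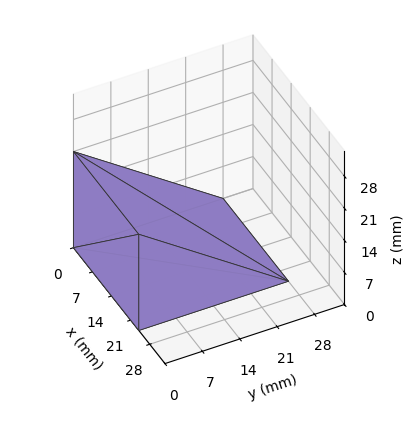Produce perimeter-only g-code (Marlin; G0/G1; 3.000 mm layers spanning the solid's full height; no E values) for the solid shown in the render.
Reading the render: the shape is a wedge (ramp): 24 × 28 mm base, rising to 21 mm along the y=0 edge and sloping linearly to z=0 at y=28 (dimensions read to the nearest mm from the axis ticks). For the g-code, the solid's height is divided into equal slices at the stated Δz and each level perimeter traced with G1 moves after a G0 lift.

; perimeter-only toolpath
G21 ; units = mm
G90 ; absolute positioning
G28 ; home
; layer 1
G0 Z3.000
G0 X0.000 Y0.000
G1 X24.000 Y0.000
G1 X24.000 Y24.000
G1 X0.000 Y24.000
G1 X0.000 Y0.000
; layer 2
G0 Z6.000
G0 X0.000 Y0.000
G1 X24.000 Y0.000
G1 X24.000 Y20.000
G1 X0.000 Y20.000
G1 X0.000 Y0.000
; layer 3
G0 Z9.000
G0 X0.000 Y0.000
G1 X24.000 Y0.000
G1 X24.000 Y16.000
G1 X0.000 Y16.000
G1 X0.000 Y0.000
; layer 4
G0 Z12.000
G0 X0.000 Y0.000
G1 X24.000 Y0.000
G1 X24.000 Y12.000
G1 X0.000 Y12.000
G1 X0.000 Y0.000
; layer 5
G0 Z15.000
G0 X0.000 Y0.000
G1 X24.000 Y0.000
G1 X24.000 Y8.000
G1 X0.000 Y8.000
G1 X0.000 Y0.000
; layer 6
G0 Z18.000
G0 X0.000 Y0.000
G1 X24.000 Y0.000
G1 X24.000 Y4.000
G1 X0.000 Y4.000
G1 X0.000 Y0.000
M2 ; end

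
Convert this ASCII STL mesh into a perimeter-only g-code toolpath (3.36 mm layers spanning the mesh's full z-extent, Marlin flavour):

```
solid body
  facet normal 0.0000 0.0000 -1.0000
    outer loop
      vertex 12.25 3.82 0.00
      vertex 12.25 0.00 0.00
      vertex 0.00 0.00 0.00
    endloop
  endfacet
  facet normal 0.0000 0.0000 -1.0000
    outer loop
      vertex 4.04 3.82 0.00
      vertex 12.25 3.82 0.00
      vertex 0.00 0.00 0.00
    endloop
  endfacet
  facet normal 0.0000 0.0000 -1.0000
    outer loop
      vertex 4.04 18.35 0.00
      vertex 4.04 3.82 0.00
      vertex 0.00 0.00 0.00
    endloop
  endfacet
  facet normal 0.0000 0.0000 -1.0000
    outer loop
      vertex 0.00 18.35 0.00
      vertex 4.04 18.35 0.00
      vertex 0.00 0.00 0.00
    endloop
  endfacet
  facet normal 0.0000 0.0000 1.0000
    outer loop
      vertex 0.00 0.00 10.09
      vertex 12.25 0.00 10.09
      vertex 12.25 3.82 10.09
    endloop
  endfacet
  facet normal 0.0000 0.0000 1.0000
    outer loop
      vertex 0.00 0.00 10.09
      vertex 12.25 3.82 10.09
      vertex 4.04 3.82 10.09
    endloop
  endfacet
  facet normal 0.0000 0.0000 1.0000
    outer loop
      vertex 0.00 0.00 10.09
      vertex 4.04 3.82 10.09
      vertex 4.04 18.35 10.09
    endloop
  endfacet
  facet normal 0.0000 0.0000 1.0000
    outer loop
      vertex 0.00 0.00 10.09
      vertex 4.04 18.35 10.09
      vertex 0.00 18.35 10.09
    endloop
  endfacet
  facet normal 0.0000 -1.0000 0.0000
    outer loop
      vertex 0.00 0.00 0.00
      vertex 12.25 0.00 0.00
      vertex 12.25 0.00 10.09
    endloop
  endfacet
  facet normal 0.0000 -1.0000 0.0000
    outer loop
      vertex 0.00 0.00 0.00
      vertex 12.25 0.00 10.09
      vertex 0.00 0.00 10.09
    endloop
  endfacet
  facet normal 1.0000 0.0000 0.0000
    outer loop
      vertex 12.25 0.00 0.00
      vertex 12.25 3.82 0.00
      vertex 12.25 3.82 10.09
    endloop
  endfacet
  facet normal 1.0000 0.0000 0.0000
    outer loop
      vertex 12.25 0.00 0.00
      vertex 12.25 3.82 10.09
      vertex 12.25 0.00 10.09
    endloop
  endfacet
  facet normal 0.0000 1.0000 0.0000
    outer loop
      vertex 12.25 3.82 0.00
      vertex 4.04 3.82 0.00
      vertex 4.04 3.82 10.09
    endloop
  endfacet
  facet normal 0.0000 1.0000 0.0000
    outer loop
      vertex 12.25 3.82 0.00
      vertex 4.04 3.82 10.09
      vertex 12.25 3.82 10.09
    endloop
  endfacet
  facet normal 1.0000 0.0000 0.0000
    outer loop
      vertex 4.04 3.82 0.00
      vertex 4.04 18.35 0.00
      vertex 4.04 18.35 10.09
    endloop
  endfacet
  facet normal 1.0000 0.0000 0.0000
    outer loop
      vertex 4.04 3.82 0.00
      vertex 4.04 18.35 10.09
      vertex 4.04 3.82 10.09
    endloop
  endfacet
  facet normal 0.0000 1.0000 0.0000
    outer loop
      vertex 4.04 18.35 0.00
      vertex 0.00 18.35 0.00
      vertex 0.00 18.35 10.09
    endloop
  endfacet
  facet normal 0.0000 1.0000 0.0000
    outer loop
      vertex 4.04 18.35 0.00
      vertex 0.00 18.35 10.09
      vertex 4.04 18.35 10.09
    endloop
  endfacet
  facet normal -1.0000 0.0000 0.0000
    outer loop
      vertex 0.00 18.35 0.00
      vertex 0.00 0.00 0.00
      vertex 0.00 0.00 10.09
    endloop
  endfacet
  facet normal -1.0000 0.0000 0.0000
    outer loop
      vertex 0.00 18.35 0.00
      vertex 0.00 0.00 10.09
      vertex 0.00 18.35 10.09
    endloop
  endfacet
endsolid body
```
; perimeter-only toolpath
G21 ; units = mm
G90 ; absolute positioning
G28 ; home
; layer 1
G0 Z3.36
G0 X0.00 Y0.00
G1 X12.25 Y0.00
G1 X12.25 Y3.82
G1 X4.04 Y3.82
G1 X4.04 Y18.35
G1 X0.00 Y18.35
G1 X0.00 Y0.00
; layer 2
G0 Z6.73
G0 X0.00 Y0.00
G1 X12.25 Y0.00
G1 X12.25 Y3.82
G1 X4.04 Y3.82
G1 X4.04 Y18.35
G1 X0.00 Y18.35
G1 X0.00 Y0.00
; layer 3
G0 Z10.09
G0 X0.00 Y0.00
G1 X12.25 Y0.00
G1 X12.25 Y3.82
G1 X4.04 Y3.82
G1 X4.04 Y18.35
G1 X0.00 Y18.35
G1 X0.00 Y0.00
M2 ; end

The solid is an L-shaped prism: outer 12.2 × 18.4 mm, arm thicknesses ≈ 3.82 mm (horizontal) and 4.04 mm (vertical), extruded 10.1 mm in z. Slicing at Δz = 3.36 mm — 3 equal slices spanning the solid's height, so layer i sits at z = i·h/3 — gives 3 non-empty perimeters. Each is a 6-segment closed polygon; G0 lifts to the layer z and rapids to the start vertex, then G1 traces the edges.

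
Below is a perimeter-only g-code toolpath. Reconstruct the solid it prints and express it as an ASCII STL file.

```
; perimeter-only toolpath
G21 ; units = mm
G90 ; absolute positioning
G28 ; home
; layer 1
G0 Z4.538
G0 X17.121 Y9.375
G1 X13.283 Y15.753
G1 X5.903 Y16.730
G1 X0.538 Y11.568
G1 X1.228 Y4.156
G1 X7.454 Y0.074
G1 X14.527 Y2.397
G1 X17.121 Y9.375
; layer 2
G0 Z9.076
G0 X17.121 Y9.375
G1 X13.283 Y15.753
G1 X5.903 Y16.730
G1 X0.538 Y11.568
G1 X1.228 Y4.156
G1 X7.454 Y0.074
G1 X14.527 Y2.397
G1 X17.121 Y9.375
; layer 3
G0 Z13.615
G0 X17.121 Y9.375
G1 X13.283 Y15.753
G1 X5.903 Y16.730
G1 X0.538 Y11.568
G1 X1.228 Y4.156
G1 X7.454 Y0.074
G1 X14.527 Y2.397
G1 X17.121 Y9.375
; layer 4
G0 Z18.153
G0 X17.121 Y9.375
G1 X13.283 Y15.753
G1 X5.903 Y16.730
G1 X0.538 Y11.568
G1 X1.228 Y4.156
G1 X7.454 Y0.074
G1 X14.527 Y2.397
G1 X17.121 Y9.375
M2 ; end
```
solid part
  facet normal 0.0000 0.0000 -1.0000
    outer loop
      vertex 5.903 16.730 0.000
      vertex 13.283 15.753 0.000
      vertex 17.121 9.375 0.000
    endloop
  endfacet
  facet normal 0.0000 0.0000 -1.0000
    outer loop
      vertex 0.538 11.568 0.000
      vertex 5.903 16.730 0.000
      vertex 17.121 9.375 0.000
    endloop
  endfacet
  facet normal 0.0000 0.0000 -1.0000
    outer loop
      vertex 1.228 4.156 0.000
      vertex 0.538 11.568 0.000
      vertex 17.121 9.375 0.000
    endloop
  endfacet
  facet normal 0.0000 0.0000 -1.0000
    outer loop
      vertex 7.454 0.074 0.000
      vertex 1.228 4.156 0.000
      vertex 17.121 9.375 0.000
    endloop
  endfacet
  facet normal 0.0000 0.0000 -1.0000
    outer loop
      vertex 14.527 2.397 0.000
      vertex 7.454 0.074 0.000
      vertex 17.121 9.375 0.000
    endloop
  endfacet
  facet normal 0.0000 0.0000 1.0000
    outer loop
      vertex 17.121 9.375 18.153
      vertex 13.283 15.753 18.153
      vertex 5.903 16.730 18.153
    endloop
  endfacet
  facet normal 0.0000 0.0000 1.0000
    outer loop
      vertex 17.121 9.375 18.153
      vertex 5.903 16.730 18.153
      vertex 0.538 11.568 18.153
    endloop
  endfacet
  facet normal 0.0000 0.0000 1.0000
    outer loop
      vertex 17.121 9.375 18.153
      vertex 0.538 11.568 18.153
      vertex 1.228 4.156 18.153
    endloop
  endfacet
  facet normal 0.0000 0.0000 1.0000
    outer loop
      vertex 17.121 9.375 18.153
      vertex 1.228 4.156 18.153
      vertex 7.454 0.074 18.153
    endloop
  endfacet
  facet normal 0.0000 0.0000 1.0000
    outer loop
      vertex 17.121 9.375 18.153
      vertex 7.454 0.074 18.153
      vertex 14.527 2.397 18.153
    endloop
  endfacet
  facet normal 0.8568 0.5156 0.0000
    outer loop
      vertex 17.121 9.375 0.000
      vertex 13.283 15.753 0.000
      vertex 13.283 15.753 18.153
    endloop
  endfacet
  facet normal 0.8568 0.5156 0.0000
    outer loop
      vertex 17.121 9.375 0.000
      vertex 13.283 15.753 18.153
      vertex 17.121 9.375 18.153
    endloop
  endfacet
  facet normal 0.1312 0.9914 0.0000
    outer loop
      vertex 13.283 15.753 0.000
      vertex 5.903 16.730 0.000
      vertex 5.903 16.730 18.153
    endloop
  endfacet
  facet normal 0.1312 0.9914 0.0000
    outer loop
      vertex 13.283 15.753 0.000
      vertex 5.903 16.730 18.153
      vertex 13.283 15.753 18.153
    endloop
  endfacet
  facet normal -0.6933 0.7206 0.0000
    outer loop
      vertex 5.903 16.730 0.000
      vertex 0.538 11.568 0.000
      vertex 0.538 11.568 18.153
    endloop
  endfacet
  facet normal -0.6933 0.7206 0.0000
    outer loop
      vertex 5.903 16.730 0.000
      vertex 0.538 11.568 18.153
      vertex 5.903 16.730 18.153
    endloop
  endfacet
  facet normal -0.9957 -0.0927 0.0000
    outer loop
      vertex 0.538 11.568 0.000
      vertex 1.228 4.156 0.000
      vertex 1.228 4.156 18.153
    endloop
  endfacet
  facet normal -0.9957 -0.0927 0.0000
    outer loop
      vertex 0.538 11.568 0.000
      vertex 1.228 4.156 18.153
      vertex 0.538 11.568 18.153
    endloop
  endfacet
  facet normal -0.5483 -0.8363 0.0000
    outer loop
      vertex 1.228 4.156 0.000
      vertex 7.454 0.074 0.000
      vertex 7.454 0.074 18.153
    endloop
  endfacet
  facet normal -0.5483 -0.8363 0.0000
    outer loop
      vertex 1.228 4.156 0.000
      vertex 7.454 0.074 18.153
      vertex 1.228 4.156 18.153
    endloop
  endfacet
  facet normal 0.3120 -0.9501 0.0000
    outer loop
      vertex 7.454 0.074 0.000
      vertex 14.527 2.397 0.000
      vertex 14.527 2.397 18.153
    endloop
  endfacet
  facet normal 0.3120 -0.9501 0.0000
    outer loop
      vertex 7.454 0.074 0.000
      vertex 14.527 2.397 18.153
      vertex 7.454 0.074 18.153
    endloop
  endfacet
  facet normal 0.9373 -0.3484 0.0000
    outer loop
      vertex 14.527 2.397 0.000
      vertex 17.121 9.375 0.000
      vertex 17.121 9.375 18.153
    endloop
  endfacet
  facet normal 0.9373 -0.3484 0.0000
    outer loop
      vertex 14.527 2.397 0.000
      vertex 17.121 9.375 18.153
      vertex 14.527 2.397 18.153
    endloop
  endfacet
endsolid part

The G0 Z moves step by Δz≈4.538 mm. Every layer's G1 loop is the same polygon, so the solid is a straight extrusion of it from z=0 to z≈18.2. Closing with flat bottom and top caps and triangulating gives 24 facets — a regular 7-sided prism (a cylinder approximated with 7 flat sides), circumscribed radius ≈ 8.58 mm, height ≈ 18.2 mm.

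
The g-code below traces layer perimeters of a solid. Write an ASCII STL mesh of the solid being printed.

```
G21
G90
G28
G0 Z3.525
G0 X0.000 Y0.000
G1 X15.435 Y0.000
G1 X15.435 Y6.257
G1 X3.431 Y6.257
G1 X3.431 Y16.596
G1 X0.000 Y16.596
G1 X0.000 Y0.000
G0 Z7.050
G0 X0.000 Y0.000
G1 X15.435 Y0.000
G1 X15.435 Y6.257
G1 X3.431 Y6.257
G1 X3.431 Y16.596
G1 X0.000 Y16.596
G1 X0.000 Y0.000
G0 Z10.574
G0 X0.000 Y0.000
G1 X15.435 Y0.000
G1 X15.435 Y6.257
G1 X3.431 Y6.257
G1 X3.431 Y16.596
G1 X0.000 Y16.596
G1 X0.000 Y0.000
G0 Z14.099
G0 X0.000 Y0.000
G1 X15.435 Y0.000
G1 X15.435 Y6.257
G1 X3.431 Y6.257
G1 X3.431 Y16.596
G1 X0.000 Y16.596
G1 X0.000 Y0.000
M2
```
solid part
  facet normal 0.0000 0.0000 -1.0000
    outer loop
      vertex 15.435 6.257 0.000
      vertex 15.435 0.000 0.000
      vertex 0.000 0.000 0.000
    endloop
  endfacet
  facet normal 0.0000 0.0000 -1.0000
    outer loop
      vertex 3.431 6.257 0.000
      vertex 15.435 6.257 0.000
      vertex 0.000 0.000 0.000
    endloop
  endfacet
  facet normal 0.0000 0.0000 -1.0000
    outer loop
      vertex 3.431 16.596 0.000
      vertex 3.431 6.257 0.000
      vertex 0.000 0.000 0.000
    endloop
  endfacet
  facet normal 0.0000 0.0000 -1.0000
    outer loop
      vertex 0.000 16.596 0.000
      vertex 3.431 16.596 0.000
      vertex 0.000 0.000 0.000
    endloop
  endfacet
  facet normal 0.0000 0.0000 1.0000
    outer loop
      vertex 0.000 0.000 14.099
      vertex 15.435 0.000 14.099
      vertex 15.435 6.257 14.099
    endloop
  endfacet
  facet normal 0.0000 0.0000 1.0000
    outer loop
      vertex 0.000 0.000 14.099
      vertex 15.435 6.257 14.099
      vertex 3.431 6.257 14.099
    endloop
  endfacet
  facet normal 0.0000 0.0000 1.0000
    outer loop
      vertex 0.000 0.000 14.099
      vertex 3.431 6.257 14.099
      vertex 3.431 16.596 14.099
    endloop
  endfacet
  facet normal 0.0000 0.0000 1.0000
    outer loop
      vertex 0.000 0.000 14.099
      vertex 3.431 16.596 14.099
      vertex 0.000 16.596 14.099
    endloop
  endfacet
  facet normal 0.0000 -1.0000 0.0000
    outer loop
      vertex 0.000 0.000 0.000
      vertex 15.435 0.000 0.000
      vertex 15.435 0.000 14.099
    endloop
  endfacet
  facet normal 0.0000 -1.0000 0.0000
    outer loop
      vertex 0.000 0.000 0.000
      vertex 15.435 0.000 14.099
      vertex 0.000 0.000 14.099
    endloop
  endfacet
  facet normal 1.0000 0.0000 0.0000
    outer loop
      vertex 15.435 0.000 0.000
      vertex 15.435 6.257 0.000
      vertex 15.435 6.257 14.099
    endloop
  endfacet
  facet normal 1.0000 0.0000 0.0000
    outer loop
      vertex 15.435 0.000 0.000
      vertex 15.435 6.257 14.099
      vertex 15.435 0.000 14.099
    endloop
  endfacet
  facet normal 0.0000 1.0000 0.0000
    outer loop
      vertex 15.435 6.257 0.000
      vertex 3.431 6.257 0.000
      vertex 3.431 6.257 14.099
    endloop
  endfacet
  facet normal 0.0000 1.0000 0.0000
    outer loop
      vertex 15.435 6.257 0.000
      vertex 3.431 6.257 14.099
      vertex 15.435 6.257 14.099
    endloop
  endfacet
  facet normal 1.0000 0.0000 0.0000
    outer loop
      vertex 3.431 6.257 0.000
      vertex 3.431 16.596 0.000
      vertex 3.431 16.596 14.099
    endloop
  endfacet
  facet normal 1.0000 0.0000 0.0000
    outer loop
      vertex 3.431 6.257 0.000
      vertex 3.431 16.596 14.099
      vertex 3.431 6.257 14.099
    endloop
  endfacet
  facet normal 0.0000 1.0000 0.0000
    outer loop
      vertex 3.431 16.596 0.000
      vertex 0.000 16.596 0.000
      vertex 0.000 16.596 14.099
    endloop
  endfacet
  facet normal 0.0000 1.0000 0.0000
    outer loop
      vertex 3.431 16.596 0.000
      vertex 0.000 16.596 14.099
      vertex 3.431 16.596 14.099
    endloop
  endfacet
  facet normal -1.0000 0.0000 0.0000
    outer loop
      vertex 0.000 16.596 0.000
      vertex 0.000 0.000 0.000
      vertex 0.000 0.000 14.099
    endloop
  endfacet
  facet normal -1.0000 0.0000 0.0000
    outer loop
      vertex 0.000 16.596 0.000
      vertex 0.000 0.000 14.099
      vertex 0.000 16.596 14.099
    endloop
  endfacet
endsolid part

The G0 Z moves step by Δz≈3.525 mm. Every layer's G1 loop is the same polygon, so the solid is a straight extrusion of it from z=0 to z≈14.1. Closing with flat bottom and top caps and triangulating gives 20 facets — an L-shaped prism: outer 15.4 × 16.6 mm, arm thicknesses ≈ 6.26 mm (horizontal) and 3.43 mm (vertical), extruded 14.1 mm in z.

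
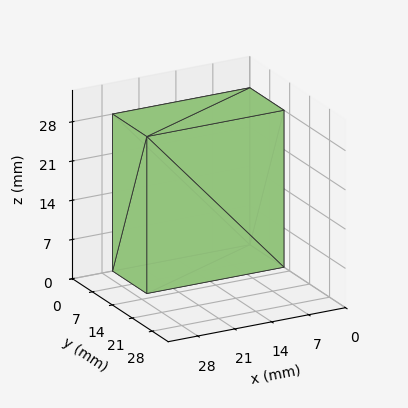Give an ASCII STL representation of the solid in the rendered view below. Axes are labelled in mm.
Reading the render: the shape is a rectangular box, roughly 26 × 12 mm footprint and 28 mm tall (dimensions read to the nearest mm from the axis ticks). For the STL, each face is triangulated and given an outward normal.

solid part
  facet normal 0.0000 0.0000 -1.0000
    outer loop
      vertex 26.0 12.0 0.0
      vertex 26.0 0.0 0.0
      vertex 0.0 0.0 0.0
    endloop
  endfacet
  facet normal 0.0000 0.0000 -1.0000
    outer loop
      vertex 0.0 12.0 0.0
      vertex 26.0 12.0 0.0
      vertex 0.0 0.0 0.0
    endloop
  endfacet
  facet normal 0.0000 0.0000 1.0000
    outer loop
      vertex 0.0 0.0 28.0
      vertex 26.0 0.0 28.0
      vertex 26.0 12.0 28.0
    endloop
  endfacet
  facet normal 0.0000 0.0000 1.0000
    outer loop
      vertex 0.0 0.0 28.0
      vertex 26.0 12.0 28.0
      vertex 0.0 12.0 28.0
    endloop
  endfacet
  facet normal 0.0000 -1.0000 0.0000
    outer loop
      vertex 0.0 0.0 0.0
      vertex 26.0 0.0 0.0
      vertex 26.0 0.0 28.0
    endloop
  endfacet
  facet normal 0.0000 -1.0000 0.0000
    outer loop
      vertex 0.0 0.0 0.0
      vertex 26.0 0.0 28.0
      vertex 0.0 0.0 28.0
    endloop
  endfacet
  facet normal 0.0000 1.0000 0.0000
    outer loop
      vertex 26.0 12.0 28.0
      vertex 26.0 12.0 0.0
      vertex 0.0 12.0 0.0
    endloop
  endfacet
  facet normal 0.0000 1.0000 0.0000
    outer loop
      vertex 0.0 12.0 28.0
      vertex 26.0 12.0 28.0
      vertex 0.0 12.0 0.0
    endloop
  endfacet
  facet normal -1.0000 0.0000 0.0000
    outer loop
      vertex 0.0 12.0 28.0
      vertex 0.0 12.0 0.0
      vertex 0.0 0.0 0.0
    endloop
  endfacet
  facet normal -1.0000 0.0000 0.0000
    outer loop
      vertex 0.0 0.0 28.0
      vertex 0.0 12.0 28.0
      vertex 0.0 0.0 0.0
    endloop
  endfacet
  facet normal 1.0000 0.0000 0.0000
    outer loop
      vertex 26.0 0.0 0.0
      vertex 26.0 12.0 0.0
      vertex 26.0 12.0 28.0
    endloop
  endfacet
  facet normal 1.0000 0.0000 0.0000
    outer loop
      vertex 26.0 0.0 0.0
      vertex 26.0 12.0 28.0
      vertex 26.0 0.0 28.0
    endloop
  endfacet
endsolid part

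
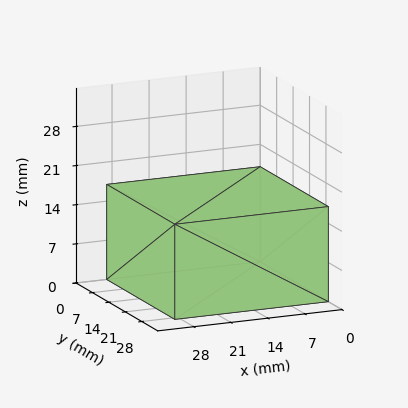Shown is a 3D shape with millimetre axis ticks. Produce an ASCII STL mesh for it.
Reading the render: the shape is a rectangular box, roughly 29 × 29 mm footprint and 17 mm tall (dimensions read to the nearest mm from the axis ticks). For the STL, each face is triangulated and given an outward normal.

solid part
  facet normal 0.0000 0.0000 -1.0000
    outer loop
      vertex 29.000 29.000 0.000
      vertex 29.000 0.000 0.000
      vertex 0.000 0.000 0.000
    endloop
  endfacet
  facet normal 0.0000 0.0000 -1.0000
    outer loop
      vertex 0.000 29.000 0.000
      vertex 29.000 29.000 0.000
      vertex 0.000 0.000 0.000
    endloop
  endfacet
  facet normal 0.0000 0.0000 1.0000
    outer loop
      vertex 0.000 0.000 17.000
      vertex 29.000 0.000 17.000
      vertex 29.000 29.000 17.000
    endloop
  endfacet
  facet normal 0.0000 0.0000 1.0000
    outer loop
      vertex 0.000 0.000 17.000
      vertex 29.000 29.000 17.000
      vertex 0.000 29.000 17.000
    endloop
  endfacet
  facet normal 0.0000 -1.0000 0.0000
    outer loop
      vertex 0.000 0.000 0.000
      vertex 29.000 0.000 0.000
      vertex 29.000 0.000 17.000
    endloop
  endfacet
  facet normal 0.0000 -1.0000 0.0000
    outer loop
      vertex 0.000 0.000 0.000
      vertex 29.000 0.000 17.000
      vertex 0.000 0.000 17.000
    endloop
  endfacet
  facet normal 0.0000 1.0000 0.0000
    outer loop
      vertex 29.000 29.000 17.000
      vertex 29.000 29.000 0.000
      vertex 0.000 29.000 0.000
    endloop
  endfacet
  facet normal 0.0000 1.0000 0.0000
    outer loop
      vertex 0.000 29.000 17.000
      vertex 29.000 29.000 17.000
      vertex 0.000 29.000 0.000
    endloop
  endfacet
  facet normal -1.0000 0.0000 0.0000
    outer loop
      vertex 0.000 29.000 17.000
      vertex 0.000 29.000 0.000
      vertex 0.000 0.000 0.000
    endloop
  endfacet
  facet normal -1.0000 0.0000 0.0000
    outer loop
      vertex 0.000 0.000 17.000
      vertex 0.000 29.000 17.000
      vertex 0.000 0.000 0.000
    endloop
  endfacet
  facet normal 1.0000 0.0000 0.0000
    outer loop
      vertex 29.000 0.000 0.000
      vertex 29.000 29.000 0.000
      vertex 29.000 29.000 17.000
    endloop
  endfacet
  facet normal 1.0000 0.0000 0.0000
    outer loop
      vertex 29.000 0.000 0.000
      vertex 29.000 29.000 17.000
      vertex 29.000 0.000 17.000
    endloop
  endfacet
endsolid part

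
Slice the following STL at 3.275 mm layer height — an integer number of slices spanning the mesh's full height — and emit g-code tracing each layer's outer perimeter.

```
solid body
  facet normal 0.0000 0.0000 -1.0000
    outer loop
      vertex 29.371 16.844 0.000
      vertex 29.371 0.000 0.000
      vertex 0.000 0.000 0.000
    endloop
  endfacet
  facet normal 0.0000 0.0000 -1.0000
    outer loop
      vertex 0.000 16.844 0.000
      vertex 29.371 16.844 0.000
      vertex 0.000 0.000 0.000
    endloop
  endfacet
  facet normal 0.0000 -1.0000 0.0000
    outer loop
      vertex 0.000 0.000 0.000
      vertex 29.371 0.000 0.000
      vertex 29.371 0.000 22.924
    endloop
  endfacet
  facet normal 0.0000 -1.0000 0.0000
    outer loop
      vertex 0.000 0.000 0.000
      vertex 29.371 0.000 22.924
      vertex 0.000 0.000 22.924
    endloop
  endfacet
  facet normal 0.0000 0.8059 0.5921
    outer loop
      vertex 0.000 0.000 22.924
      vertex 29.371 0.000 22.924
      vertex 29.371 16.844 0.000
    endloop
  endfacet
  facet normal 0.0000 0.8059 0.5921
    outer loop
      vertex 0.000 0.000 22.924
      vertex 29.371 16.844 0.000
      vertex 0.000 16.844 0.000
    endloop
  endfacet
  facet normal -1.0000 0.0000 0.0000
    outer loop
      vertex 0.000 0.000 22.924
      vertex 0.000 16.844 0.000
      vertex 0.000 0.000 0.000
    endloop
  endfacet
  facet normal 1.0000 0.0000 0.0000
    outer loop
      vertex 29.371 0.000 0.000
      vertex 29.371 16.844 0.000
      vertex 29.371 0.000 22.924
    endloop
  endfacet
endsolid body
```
; perimeter-only toolpath
G21 ; units = mm
G90 ; absolute positioning
G28 ; home
; layer 1
G0 Z3.275
G0 X0.000 Y0.000
G1 X29.371 Y0.000
G1 X29.371 Y14.438
G1 X0.000 Y14.438
G1 X0.000 Y0.000
; layer 2
G0 Z6.550
G0 X0.000 Y0.000
G1 X29.371 Y0.000
G1 X29.371 Y12.031
G1 X0.000 Y12.031
G1 X0.000 Y0.000
; layer 3
G0 Z9.825
G0 X0.000 Y0.000
G1 X29.371 Y0.000
G1 X29.371 Y9.625
G1 X0.000 Y9.625
G1 X0.000 Y0.000
; layer 4
G0 Z13.099
G0 X0.000 Y0.000
G1 X29.371 Y0.000
G1 X29.371 Y7.219
G1 X0.000 Y7.219
G1 X0.000 Y0.000
; layer 5
G0 Z16.374
G0 X0.000 Y0.000
G1 X29.371 Y0.000
G1 X29.371 Y4.813
G1 X0.000 Y4.813
G1 X0.000 Y0.000
; layer 6
G0 Z19.649
G0 X0.000 Y0.000
G1 X29.371 Y0.000
G1 X29.371 Y2.406
G1 X0.000 Y2.406
G1 X0.000 Y0.000
M2 ; end

The solid is a wedge (ramp): 29.4 × 16.8 mm base, rising to 22.9 mm along the y=0 edge and sloping linearly to z=0 at y=16.8. Slicing at Δz = 3.275 mm — 7 equal slices spanning the solid's height, so layer i sits at z = i·h/7 — gives 6 non-empty perimeters. Each is a 4-segment closed polygon; G0 lifts to the layer z and rapids to the start vertex, then G1 traces the edges. The cross-section shrinks linearly with z (the slice at the apex is degenerate and omitted).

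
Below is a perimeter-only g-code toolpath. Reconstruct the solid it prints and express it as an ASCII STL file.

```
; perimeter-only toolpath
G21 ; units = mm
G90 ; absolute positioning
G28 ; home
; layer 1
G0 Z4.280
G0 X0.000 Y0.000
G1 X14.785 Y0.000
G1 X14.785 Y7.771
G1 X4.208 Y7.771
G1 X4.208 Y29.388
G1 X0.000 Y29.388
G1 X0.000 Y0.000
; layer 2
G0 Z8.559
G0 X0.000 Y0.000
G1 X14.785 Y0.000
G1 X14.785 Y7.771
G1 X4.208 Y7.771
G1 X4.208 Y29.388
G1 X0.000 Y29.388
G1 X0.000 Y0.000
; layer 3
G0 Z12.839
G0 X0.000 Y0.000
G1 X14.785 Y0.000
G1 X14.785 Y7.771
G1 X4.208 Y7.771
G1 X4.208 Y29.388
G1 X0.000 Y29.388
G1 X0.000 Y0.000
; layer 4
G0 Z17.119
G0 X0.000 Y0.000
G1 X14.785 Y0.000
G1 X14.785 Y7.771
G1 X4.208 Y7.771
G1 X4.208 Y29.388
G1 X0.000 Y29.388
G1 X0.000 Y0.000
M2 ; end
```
solid part
  facet normal 0.0000 0.0000 -1.0000
    outer loop
      vertex 14.785 7.771 0.000
      vertex 14.785 0.000 0.000
      vertex 0.000 0.000 0.000
    endloop
  endfacet
  facet normal 0.0000 0.0000 -1.0000
    outer loop
      vertex 4.208 7.771 0.000
      vertex 14.785 7.771 0.000
      vertex 0.000 0.000 0.000
    endloop
  endfacet
  facet normal 0.0000 0.0000 -1.0000
    outer loop
      vertex 4.208 29.388 0.000
      vertex 4.208 7.771 0.000
      vertex 0.000 0.000 0.000
    endloop
  endfacet
  facet normal 0.0000 0.0000 -1.0000
    outer loop
      vertex 0.000 29.388 0.000
      vertex 4.208 29.388 0.000
      vertex 0.000 0.000 0.000
    endloop
  endfacet
  facet normal 0.0000 0.0000 1.0000
    outer loop
      vertex 0.000 0.000 17.119
      vertex 14.785 0.000 17.119
      vertex 14.785 7.771 17.119
    endloop
  endfacet
  facet normal 0.0000 0.0000 1.0000
    outer loop
      vertex 0.000 0.000 17.119
      vertex 14.785 7.771 17.119
      vertex 4.208 7.771 17.119
    endloop
  endfacet
  facet normal 0.0000 0.0000 1.0000
    outer loop
      vertex 0.000 0.000 17.119
      vertex 4.208 7.771 17.119
      vertex 4.208 29.388 17.119
    endloop
  endfacet
  facet normal 0.0000 0.0000 1.0000
    outer loop
      vertex 0.000 0.000 17.119
      vertex 4.208 29.388 17.119
      vertex 0.000 29.388 17.119
    endloop
  endfacet
  facet normal 0.0000 -1.0000 0.0000
    outer loop
      vertex 0.000 0.000 0.000
      vertex 14.785 0.000 0.000
      vertex 14.785 0.000 17.119
    endloop
  endfacet
  facet normal 0.0000 -1.0000 0.0000
    outer loop
      vertex 0.000 0.000 0.000
      vertex 14.785 0.000 17.119
      vertex 0.000 0.000 17.119
    endloop
  endfacet
  facet normal 1.0000 0.0000 0.0000
    outer loop
      vertex 14.785 0.000 0.000
      vertex 14.785 7.771 0.000
      vertex 14.785 7.771 17.119
    endloop
  endfacet
  facet normal 1.0000 0.0000 0.0000
    outer loop
      vertex 14.785 0.000 0.000
      vertex 14.785 7.771 17.119
      vertex 14.785 0.000 17.119
    endloop
  endfacet
  facet normal 0.0000 1.0000 0.0000
    outer loop
      vertex 14.785 7.771 0.000
      vertex 4.208 7.771 0.000
      vertex 4.208 7.771 17.119
    endloop
  endfacet
  facet normal 0.0000 1.0000 0.0000
    outer loop
      vertex 14.785 7.771 0.000
      vertex 4.208 7.771 17.119
      vertex 14.785 7.771 17.119
    endloop
  endfacet
  facet normal 1.0000 0.0000 0.0000
    outer loop
      vertex 4.208 7.771 0.000
      vertex 4.208 29.388 0.000
      vertex 4.208 29.388 17.119
    endloop
  endfacet
  facet normal 1.0000 0.0000 0.0000
    outer loop
      vertex 4.208 7.771 0.000
      vertex 4.208 29.388 17.119
      vertex 4.208 7.771 17.119
    endloop
  endfacet
  facet normal 0.0000 1.0000 0.0000
    outer loop
      vertex 4.208 29.388 0.000
      vertex 0.000 29.388 0.000
      vertex 0.000 29.388 17.119
    endloop
  endfacet
  facet normal 0.0000 1.0000 0.0000
    outer loop
      vertex 4.208 29.388 0.000
      vertex 0.000 29.388 17.119
      vertex 4.208 29.388 17.119
    endloop
  endfacet
  facet normal -1.0000 0.0000 0.0000
    outer loop
      vertex 0.000 29.388 0.000
      vertex 0.000 0.000 0.000
      vertex 0.000 0.000 17.119
    endloop
  endfacet
  facet normal -1.0000 0.0000 0.0000
    outer loop
      vertex 0.000 29.388 0.000
      vertex 0.000 0.000 17.119
      vertex 0.000 29.388 17.119
    endloop
  endfacet
endsolid part

The G0 Z moves step by Δz≈4.280 mm. Every layer's G1 loop is the same polygon, so the solid is a straight extrusion of it from z=0 to z≈17.1. Closing with flat bottom and top caps and triangulating gives 20 facets — an L-shaped prism: outer 14.8 × 29.4 mm, arm thicknesses ≈ 7.77 mm (horizontal) and 4.21 mm (vertical), extruded 17.1 mm in z.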